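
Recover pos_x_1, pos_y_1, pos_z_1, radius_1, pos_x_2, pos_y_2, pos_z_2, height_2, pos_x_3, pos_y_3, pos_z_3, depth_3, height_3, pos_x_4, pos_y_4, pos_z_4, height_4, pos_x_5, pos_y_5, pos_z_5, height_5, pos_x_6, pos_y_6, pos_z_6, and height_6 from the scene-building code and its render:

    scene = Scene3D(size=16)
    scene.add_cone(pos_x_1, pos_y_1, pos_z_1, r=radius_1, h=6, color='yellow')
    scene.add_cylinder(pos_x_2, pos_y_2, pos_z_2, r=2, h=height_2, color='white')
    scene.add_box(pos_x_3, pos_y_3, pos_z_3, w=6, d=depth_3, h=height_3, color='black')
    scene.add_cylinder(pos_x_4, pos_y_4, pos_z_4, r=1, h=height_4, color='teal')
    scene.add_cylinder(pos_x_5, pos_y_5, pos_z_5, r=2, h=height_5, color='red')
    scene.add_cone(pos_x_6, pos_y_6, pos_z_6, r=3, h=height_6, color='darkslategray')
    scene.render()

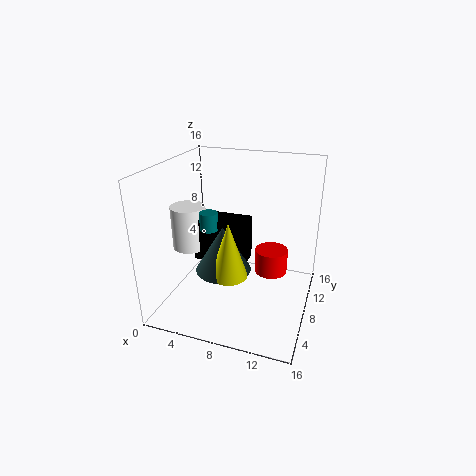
pos_x_1 = 8, pos_y_1 = 5, pos_z_1 = 5, radius_1 = 2, pos_x_2 = 2, pos_y_2 = 8, pos_z_2 = 6, height_2 = 5, pos_x_3 = 3, pos_y_3 = 7, pos_z_3 = 5, depth_3 = 3, height_3 = 5, pos_x_4 = 5, pos_y_4 = 7, pos_z_4 = 9, height_4 = 2, pos_x_5 = 11, pos_y_5 = 12, pos_z_5 = 2, height_5 = 3, pos_x_6 = 7, pos_y_6 = 6, pos_z_6 = 5, height_6 = 5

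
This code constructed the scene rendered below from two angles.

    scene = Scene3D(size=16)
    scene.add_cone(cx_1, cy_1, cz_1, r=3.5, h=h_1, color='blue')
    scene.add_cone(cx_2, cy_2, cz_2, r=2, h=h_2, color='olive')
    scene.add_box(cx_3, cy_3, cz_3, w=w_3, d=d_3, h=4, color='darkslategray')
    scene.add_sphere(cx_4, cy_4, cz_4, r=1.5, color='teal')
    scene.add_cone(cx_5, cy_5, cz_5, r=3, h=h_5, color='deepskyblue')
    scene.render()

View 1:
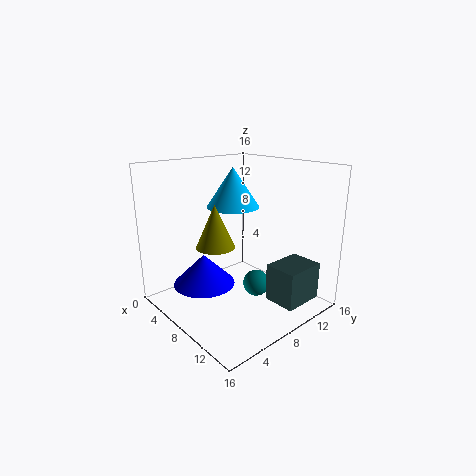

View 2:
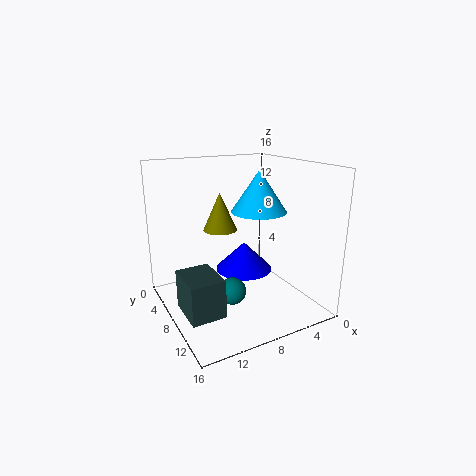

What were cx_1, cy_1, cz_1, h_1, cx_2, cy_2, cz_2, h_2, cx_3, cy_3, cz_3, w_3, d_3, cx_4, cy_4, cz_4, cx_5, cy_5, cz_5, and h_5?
cx_1 = 5.5
cy_1 = 5
cz_1 = 2.5
h_1 = 3.5
cx_2 = 8.5
cy_2 = 4.5
cz_2 = 8
h_2 = 4.5
cx_3 = 12
cy_3 = 8.5
cz_3 = 2
w_3 = 3.5
d_3 = 4.5
cx_4 = 9.5
cy_4 = 9.5
cz_4 = 2.5
cx_5 = 6
cy_5 = 9
cz_5 = 11
h_5 = 4.5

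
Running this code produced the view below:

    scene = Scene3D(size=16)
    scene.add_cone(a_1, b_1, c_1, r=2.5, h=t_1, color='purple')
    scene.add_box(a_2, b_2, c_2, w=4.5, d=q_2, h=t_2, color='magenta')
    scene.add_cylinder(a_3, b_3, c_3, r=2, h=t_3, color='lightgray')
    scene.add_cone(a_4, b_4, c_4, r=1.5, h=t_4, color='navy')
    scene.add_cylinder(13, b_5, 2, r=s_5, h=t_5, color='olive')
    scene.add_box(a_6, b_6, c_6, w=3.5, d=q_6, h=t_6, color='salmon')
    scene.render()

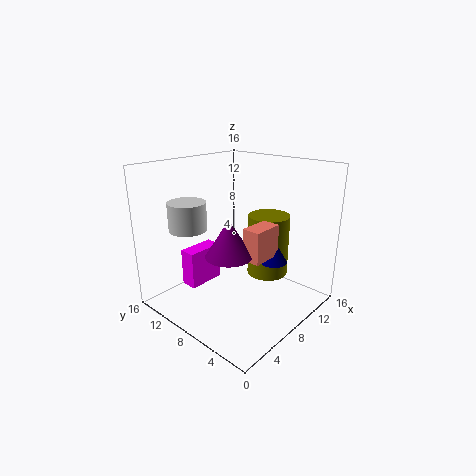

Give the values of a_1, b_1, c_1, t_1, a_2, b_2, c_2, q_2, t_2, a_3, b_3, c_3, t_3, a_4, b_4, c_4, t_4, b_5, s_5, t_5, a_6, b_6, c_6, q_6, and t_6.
a_1 = 5.5
b_1 = 7
c_1 = 7
t_1 = 4
a_2 = 5
b_2 = 12.5
c_2 = 1
q_2 = 2
t_2 = 4.5
a_3 = 3.5
b_3 = 11
c_3 = 9.5
t_3 = 3
a_4 = 10
b_4 = 4.5
c_4 = 5.5
t_4 = 2.5
b_5 = 7.5
s_5 = 2.5
t_5 = 7.5
a_6 = 6.5
b_6 = 4
c_6 = 6.5
q_6 = 2
t_6 = 3.5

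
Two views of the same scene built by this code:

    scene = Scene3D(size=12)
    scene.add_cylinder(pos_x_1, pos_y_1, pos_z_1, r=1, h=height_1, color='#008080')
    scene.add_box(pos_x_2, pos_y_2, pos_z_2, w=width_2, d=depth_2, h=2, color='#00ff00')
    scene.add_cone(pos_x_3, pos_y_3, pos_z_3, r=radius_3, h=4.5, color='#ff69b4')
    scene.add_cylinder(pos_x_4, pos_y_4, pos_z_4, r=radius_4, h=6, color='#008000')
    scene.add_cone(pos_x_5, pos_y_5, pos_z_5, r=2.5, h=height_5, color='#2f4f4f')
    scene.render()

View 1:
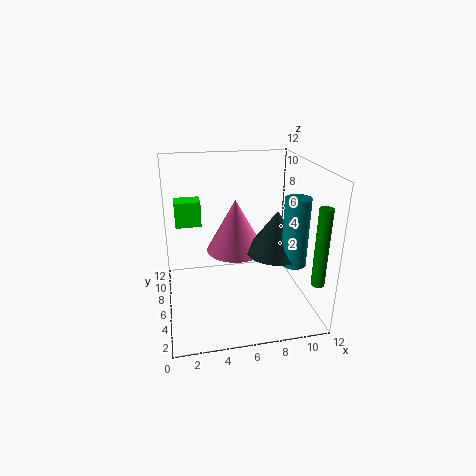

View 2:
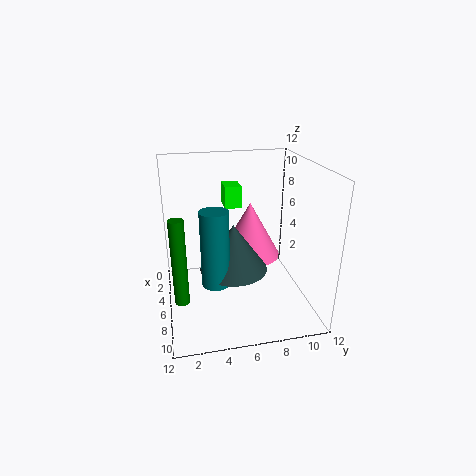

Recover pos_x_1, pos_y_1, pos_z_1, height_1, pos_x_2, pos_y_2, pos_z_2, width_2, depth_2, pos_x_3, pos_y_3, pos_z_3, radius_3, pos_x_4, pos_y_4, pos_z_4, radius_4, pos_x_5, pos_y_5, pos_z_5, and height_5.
pos_x_1 = 10
pos_y_1 = 3.5
pos_z_1 = 4.5
height_1 = 5.5
pos_x_2 = 1
pos_y_2 = 5.5
pos_z_2 = 7.5
width_2 = 2
depth_2 = 1.5
pos_x_3 = 6
pos_y_3 = 7
pos_z_3 = 4.5
radius_3 = 2.5
pos_x_4 = 11
pos_y_4 = 1
pos_z_4 = 4
radius_4 = 0.5
pos_x_5 = 9
pos_y_5 = 5
pos_z_5 = 5
height_5 = 3.5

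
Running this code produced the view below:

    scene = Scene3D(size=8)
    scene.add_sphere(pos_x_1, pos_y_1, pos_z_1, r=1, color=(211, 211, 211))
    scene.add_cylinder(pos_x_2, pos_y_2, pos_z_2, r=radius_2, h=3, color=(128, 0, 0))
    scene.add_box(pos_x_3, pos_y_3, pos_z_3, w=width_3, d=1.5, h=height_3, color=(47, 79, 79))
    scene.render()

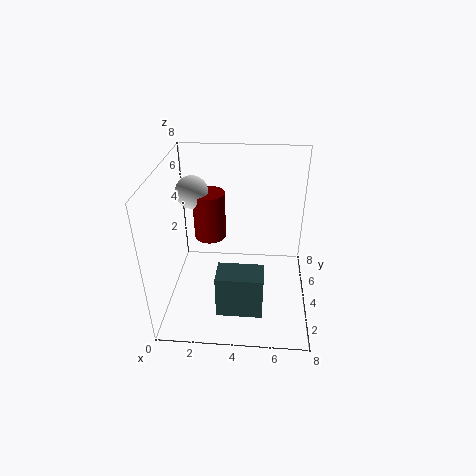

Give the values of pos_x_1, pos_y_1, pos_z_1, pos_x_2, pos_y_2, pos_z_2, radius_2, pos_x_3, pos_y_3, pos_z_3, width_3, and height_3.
pos_x_1 = 1, pos_y_1 = 6.5, pos_z_1 = 5.5, pos_x_2 = 2, pos_y_2 = 6.5, pos_z_2 = 2.5, radius_2 = 1, pos_x_3 = 3, pos_y_3 = 1.5, pos_z_3 = 0.5, width_3 = 2.5, height_3 = 2.5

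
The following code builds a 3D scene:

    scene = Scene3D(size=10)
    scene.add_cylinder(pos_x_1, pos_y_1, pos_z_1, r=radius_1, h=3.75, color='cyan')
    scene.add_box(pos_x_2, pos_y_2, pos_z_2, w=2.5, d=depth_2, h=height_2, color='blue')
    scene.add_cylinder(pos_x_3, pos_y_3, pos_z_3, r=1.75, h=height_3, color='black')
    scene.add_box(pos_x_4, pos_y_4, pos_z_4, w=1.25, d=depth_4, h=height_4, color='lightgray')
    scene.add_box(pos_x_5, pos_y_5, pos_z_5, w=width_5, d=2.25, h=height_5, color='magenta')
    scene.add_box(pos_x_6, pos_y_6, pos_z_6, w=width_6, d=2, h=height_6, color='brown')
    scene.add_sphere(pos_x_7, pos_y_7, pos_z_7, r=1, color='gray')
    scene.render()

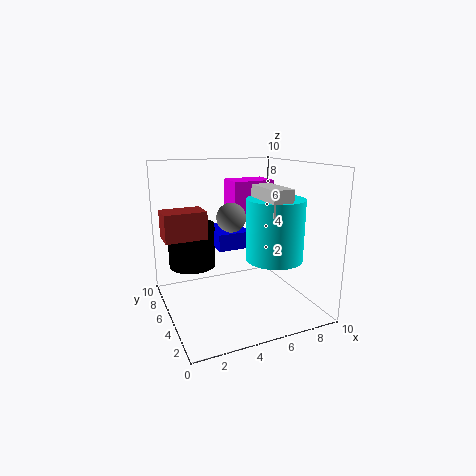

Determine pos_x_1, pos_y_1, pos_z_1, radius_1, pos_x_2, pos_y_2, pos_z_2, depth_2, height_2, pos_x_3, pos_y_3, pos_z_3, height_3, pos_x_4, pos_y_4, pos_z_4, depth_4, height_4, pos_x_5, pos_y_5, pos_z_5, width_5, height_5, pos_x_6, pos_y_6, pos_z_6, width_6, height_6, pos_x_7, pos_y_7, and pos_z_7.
pos_x_1 = 6
pos_y_1 = 1.75
pos_z_1 = 4.5
radius_1 = 1.75
pos_x_2 = 4
pos_y_2 = 6
pos_z_2 = 3.75
depth_2 = 3.25
height_2 = 1.25
pos_x_3 = 2.5
pos_y_3 = 8
pos_z_3 = 2.25
height_3 = 3.25
pos_x_4 = 5
pos_y_4 = 0.25
pos_z_4 = 7.5
depth_4 = 2.75
height_4 = 1.5
pos_x_5 = 5.75
pos_y_5 = 7.25
pos_z_5 = 6
width_5 = 3.25
height_5 = 2.5
pos_x_6 = 0.25
pos_y_6 = 6.25
pos_z_6 = 4.75
width_6 = 3
height_6 = 2
pos_x_7 = 4.5
pos_y_7 = 5
pos_z_7 = 6.5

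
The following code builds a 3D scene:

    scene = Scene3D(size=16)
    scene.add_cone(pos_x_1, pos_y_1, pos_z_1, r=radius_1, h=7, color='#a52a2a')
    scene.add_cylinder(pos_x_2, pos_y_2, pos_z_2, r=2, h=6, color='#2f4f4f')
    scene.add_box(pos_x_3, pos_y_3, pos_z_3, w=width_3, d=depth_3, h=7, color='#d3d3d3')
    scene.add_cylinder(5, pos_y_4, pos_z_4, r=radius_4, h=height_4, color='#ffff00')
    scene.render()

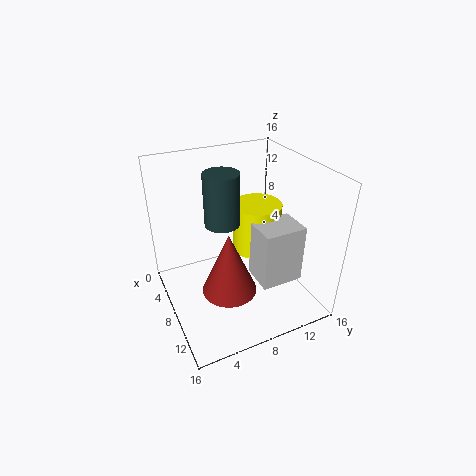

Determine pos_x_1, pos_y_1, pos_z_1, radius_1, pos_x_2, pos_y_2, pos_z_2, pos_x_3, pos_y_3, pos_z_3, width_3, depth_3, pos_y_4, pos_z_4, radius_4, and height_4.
pos_x_1 = 10; pos_y_1 = 6; pos_z_1 = 3; radius_1 = 3; pos_x_2 = 6; pos_y_2 = 7; pos_z_2 = 9; pos_x_3 = 7; pos_y_3 = 10; pos_z_3 = 2; width_3 = 4; depth_3 = 5; pos_y_4 = 12; pos_z_4 = 4; radius_4 = 3; height_4 = 6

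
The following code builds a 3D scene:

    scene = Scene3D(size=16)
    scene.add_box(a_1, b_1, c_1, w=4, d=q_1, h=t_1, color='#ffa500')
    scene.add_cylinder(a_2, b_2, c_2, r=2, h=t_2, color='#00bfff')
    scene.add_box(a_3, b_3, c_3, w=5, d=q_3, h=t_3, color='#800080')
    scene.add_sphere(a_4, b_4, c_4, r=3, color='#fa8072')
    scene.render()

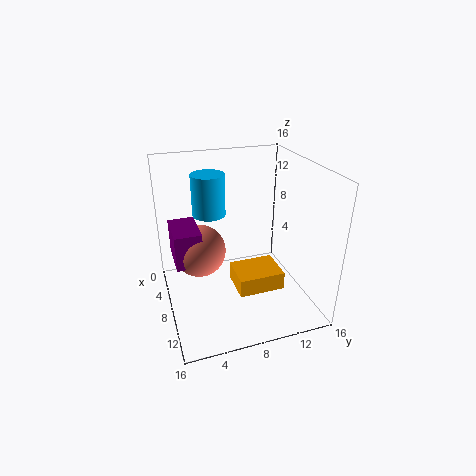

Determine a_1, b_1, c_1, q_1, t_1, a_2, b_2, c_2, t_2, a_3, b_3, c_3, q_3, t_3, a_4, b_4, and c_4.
a_1 = 8
b_1 = 7
c_1 = 3
q_1 = 5
t_1 = 2
a_2 = 3
b_2 = 6
c_2 = 9
t_2 = 5
a_3 = 3
b_3 = 1
c_3 = 5
q_3 = 3
t_3 = 4
a_4 = 6
b_4 = 4
c_4 = 6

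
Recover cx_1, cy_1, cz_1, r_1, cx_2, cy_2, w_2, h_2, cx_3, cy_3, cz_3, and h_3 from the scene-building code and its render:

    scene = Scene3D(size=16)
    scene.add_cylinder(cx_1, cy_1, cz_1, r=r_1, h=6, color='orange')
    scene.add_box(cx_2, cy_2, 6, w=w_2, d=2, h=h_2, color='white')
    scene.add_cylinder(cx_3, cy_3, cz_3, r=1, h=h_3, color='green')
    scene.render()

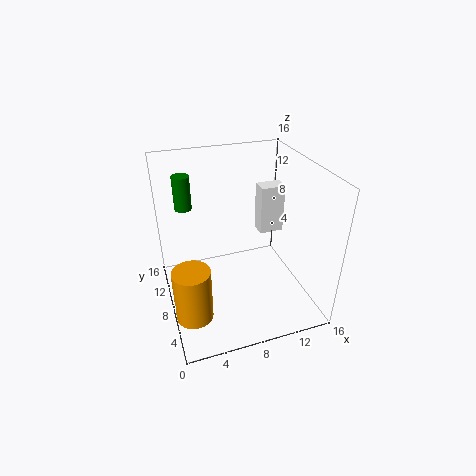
cx_1 = 2, cy_1 = 5, cz_1 = 1, r_1 = 2, cx_2 = 12, cy_2 = 11, w_2 = 3, h_2 = 6, cx_3 = 3, cy_3 = 13, cz_3 = 10, h_3 = 4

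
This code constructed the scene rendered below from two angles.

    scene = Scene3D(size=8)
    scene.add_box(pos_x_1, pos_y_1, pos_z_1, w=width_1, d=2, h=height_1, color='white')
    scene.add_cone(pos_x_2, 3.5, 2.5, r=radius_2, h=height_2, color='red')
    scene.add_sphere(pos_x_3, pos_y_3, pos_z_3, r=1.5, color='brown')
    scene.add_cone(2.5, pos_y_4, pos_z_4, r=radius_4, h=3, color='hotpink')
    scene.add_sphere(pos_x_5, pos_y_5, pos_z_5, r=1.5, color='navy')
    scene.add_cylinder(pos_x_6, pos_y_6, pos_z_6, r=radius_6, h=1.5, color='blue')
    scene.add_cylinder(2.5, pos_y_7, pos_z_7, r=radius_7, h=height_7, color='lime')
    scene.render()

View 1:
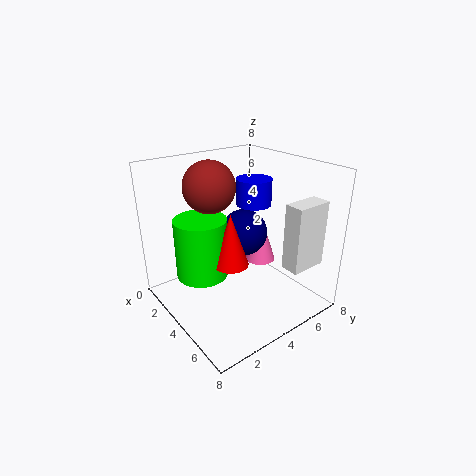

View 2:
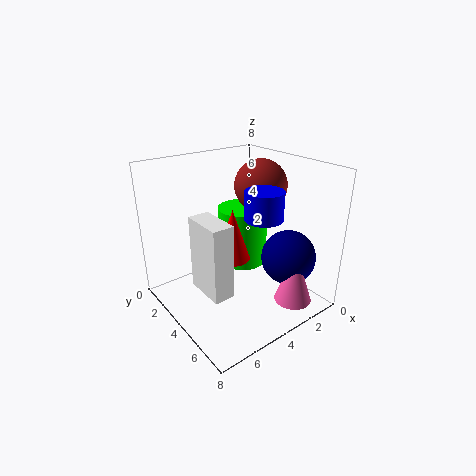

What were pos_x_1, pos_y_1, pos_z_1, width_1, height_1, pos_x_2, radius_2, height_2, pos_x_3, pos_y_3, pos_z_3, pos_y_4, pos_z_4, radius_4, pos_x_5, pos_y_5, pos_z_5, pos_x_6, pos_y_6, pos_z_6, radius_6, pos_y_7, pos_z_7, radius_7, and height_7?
pos_x_1 = 6.5; pos_y_1 = 5; pos_z_1 = 3; width_1 = 1; height_1 = 3.5; pos_x_2 = 4; radius_2 = 1; height_2 = 3; pos_x_3 = 2; pos_y_3 = 3.5; pos_z_3 = 6.5; pos_y_4 = 7; pos_z_4 = 1; radius_4 = 1; pos_x_5 = 2; pos_y_5 = 6; pos_z_5 = 3; pos_x_6 = 3.5; pos_y_6 = 5.5; pos_z_6 = 5.5; radius_6 = 1; pos_y_7 = 2.5; pos_z_7 = 1.5; radius_7 = 1.5; height_7 = 3.5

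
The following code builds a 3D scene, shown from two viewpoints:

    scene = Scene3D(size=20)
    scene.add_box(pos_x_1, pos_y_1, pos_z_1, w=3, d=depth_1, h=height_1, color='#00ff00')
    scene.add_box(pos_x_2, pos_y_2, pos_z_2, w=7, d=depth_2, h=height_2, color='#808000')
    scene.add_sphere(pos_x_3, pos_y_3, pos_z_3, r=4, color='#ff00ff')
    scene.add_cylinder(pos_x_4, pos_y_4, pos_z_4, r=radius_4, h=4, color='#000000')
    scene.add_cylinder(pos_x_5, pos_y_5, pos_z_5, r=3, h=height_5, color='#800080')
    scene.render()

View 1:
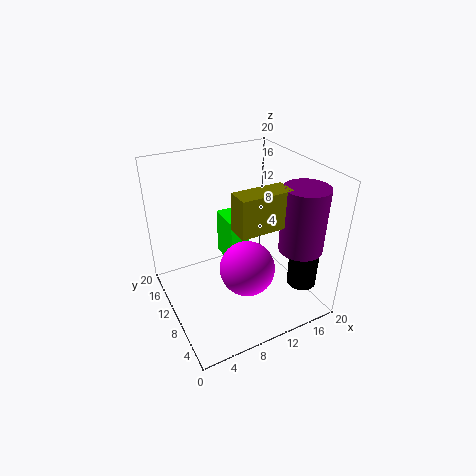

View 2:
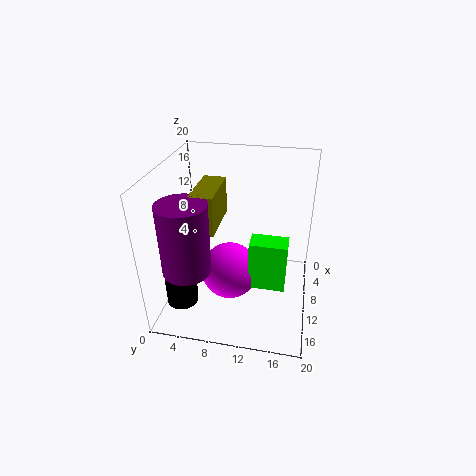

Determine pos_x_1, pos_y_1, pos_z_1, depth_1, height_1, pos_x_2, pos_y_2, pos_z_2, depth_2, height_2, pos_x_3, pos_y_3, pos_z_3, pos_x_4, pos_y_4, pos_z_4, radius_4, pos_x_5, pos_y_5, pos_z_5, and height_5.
pos_x_1 = 10; pos_y_1 = 12; pos_z_1 = 4; depth_1 = 5; height_1 = 7; pos_x_2 = 8; pos_y_2 = 5; pos_z_2 = 13; depth_2 = 3; height_2 = 5; pos_x_3 = 11; pos_y_3 = 9; pos_z_3 = 5; pos_x_4 = 17; pos_y_4 = 4; pos_z_4 = 4; radius_4 = 2; pos_x_5 = 17; pos_y_5 = 5; pos_z_5 = 9; height_5 = 9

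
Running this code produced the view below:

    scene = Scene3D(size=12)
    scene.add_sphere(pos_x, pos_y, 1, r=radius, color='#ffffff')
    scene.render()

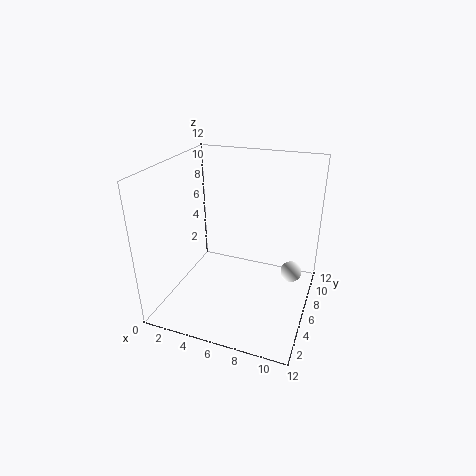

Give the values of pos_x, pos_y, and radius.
pos_x = 10, pos_y = 10, radius = 1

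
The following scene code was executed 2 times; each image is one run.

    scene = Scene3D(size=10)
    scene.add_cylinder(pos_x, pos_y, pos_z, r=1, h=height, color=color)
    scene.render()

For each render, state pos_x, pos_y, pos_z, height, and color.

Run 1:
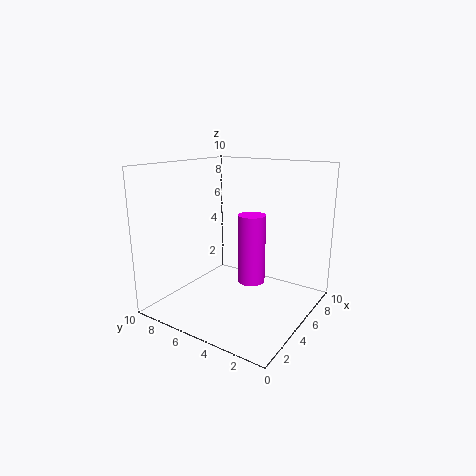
pos_x = 6
pos_y = 4.5
pos_z = 1.5
height = 5
color = 'magenta'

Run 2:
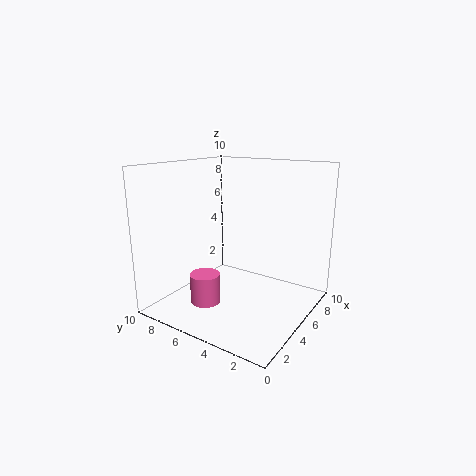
pos_x = 2.5
pos_y = 6
pos_z = 1
height = 2
color = 'hotpink'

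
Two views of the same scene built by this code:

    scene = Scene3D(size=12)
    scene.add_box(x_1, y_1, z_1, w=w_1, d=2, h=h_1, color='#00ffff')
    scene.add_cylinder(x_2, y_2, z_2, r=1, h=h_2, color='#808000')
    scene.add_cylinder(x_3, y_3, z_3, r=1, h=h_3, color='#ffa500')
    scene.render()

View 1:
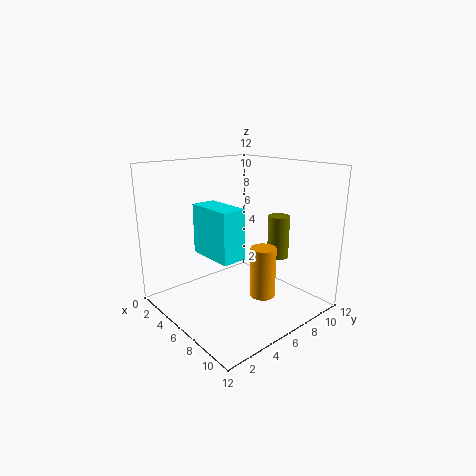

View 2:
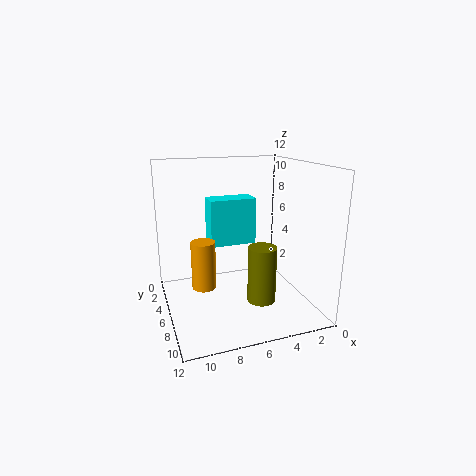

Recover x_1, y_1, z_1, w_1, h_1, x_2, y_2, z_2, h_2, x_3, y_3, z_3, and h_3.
x_1 = 4, y_1 = 3, z_1 = 5, w_1 = 4, h_1 = 4, x_2 = 6, y_2 = 11, z_2 = 3, h_2 = 4, x_3 = 9, y_3 = 6, z_3 = 2, h_3 = 4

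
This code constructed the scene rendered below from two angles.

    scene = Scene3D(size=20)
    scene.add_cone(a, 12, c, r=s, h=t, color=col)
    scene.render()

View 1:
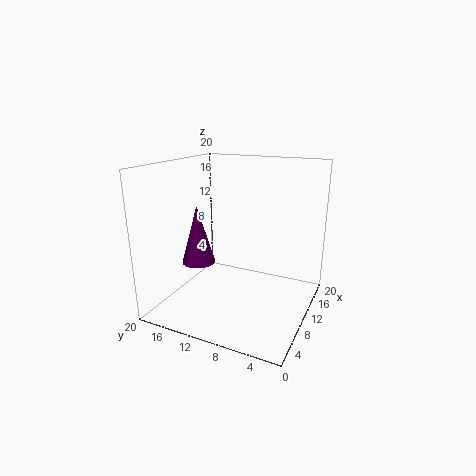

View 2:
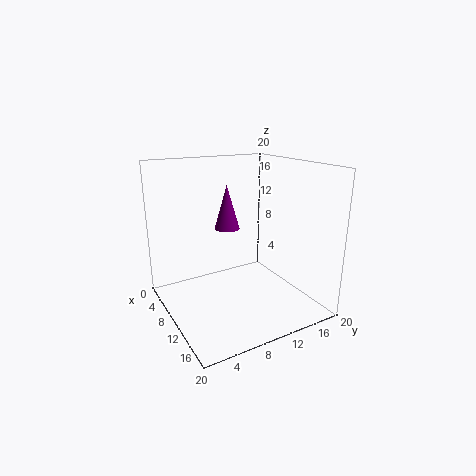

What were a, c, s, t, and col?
a = 3, c = 9, s = 2, t = 7, col = 'purple'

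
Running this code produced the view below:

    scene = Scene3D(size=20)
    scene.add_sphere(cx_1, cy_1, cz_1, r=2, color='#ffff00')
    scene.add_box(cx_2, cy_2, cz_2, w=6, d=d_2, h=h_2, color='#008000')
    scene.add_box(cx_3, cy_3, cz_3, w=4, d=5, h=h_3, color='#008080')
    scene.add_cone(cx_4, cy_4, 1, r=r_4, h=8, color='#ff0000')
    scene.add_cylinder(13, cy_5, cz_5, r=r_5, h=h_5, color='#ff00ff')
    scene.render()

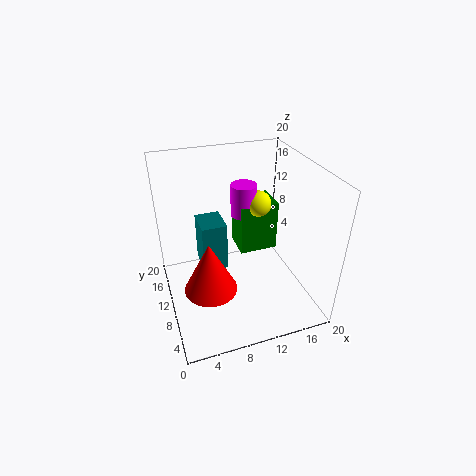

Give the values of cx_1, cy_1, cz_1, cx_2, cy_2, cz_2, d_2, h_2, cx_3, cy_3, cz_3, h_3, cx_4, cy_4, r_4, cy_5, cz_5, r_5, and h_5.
cx_1 = 15; cy_1 = 15; cz_1 = 12; cx_2 = 12; cy_2 = 14; cz_2 = 4; d_2 = 5; h_2 = 8; cx_3 = 6; cy_3 = 15; cz_3 = 1; h_3 = 8; cx_4 = 6; cy_4 = 11; r_4 = 4; cy_5 = 16; cz_5 = 10; r_5 = 2; h_5 = 5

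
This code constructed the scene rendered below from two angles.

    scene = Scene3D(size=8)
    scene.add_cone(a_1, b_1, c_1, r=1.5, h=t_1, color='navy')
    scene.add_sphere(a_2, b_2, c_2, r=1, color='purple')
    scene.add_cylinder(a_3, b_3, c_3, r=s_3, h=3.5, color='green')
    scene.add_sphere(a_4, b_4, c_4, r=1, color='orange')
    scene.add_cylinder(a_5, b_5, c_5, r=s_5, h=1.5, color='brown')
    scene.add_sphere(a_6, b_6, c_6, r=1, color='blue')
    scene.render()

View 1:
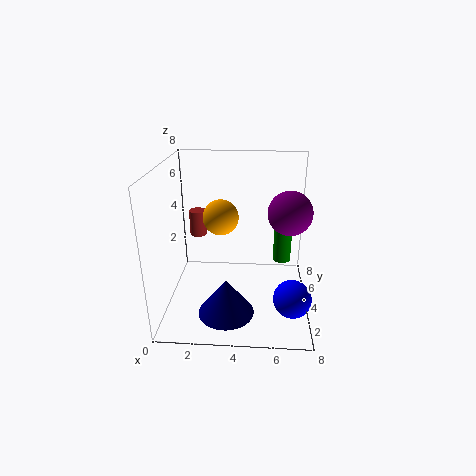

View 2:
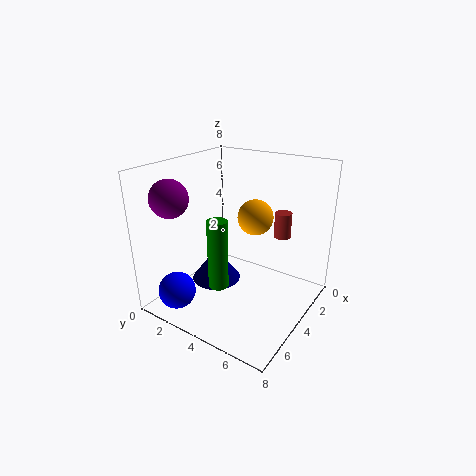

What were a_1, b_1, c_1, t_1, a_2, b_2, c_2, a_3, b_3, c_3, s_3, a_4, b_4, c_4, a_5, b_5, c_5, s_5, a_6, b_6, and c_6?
a_1 = 3.5
b_1 = 2
c_1 = 0.5
t_1 = 2
a_2 = 6.5
b_2 = 1.5
c_2 = 6.5
a_3 = 6.5
b_3 = 4.5
c_3 = 2.5
s_3 = 0.5
a_4 = 3
b_4 = 4.5
c_4 = 5
a_5 = 1.5
b_5 = 5.5
c_5 = 3.5
s_5 = 0.5
a_6 = 7
b_6 = 2
c_6 = 1.5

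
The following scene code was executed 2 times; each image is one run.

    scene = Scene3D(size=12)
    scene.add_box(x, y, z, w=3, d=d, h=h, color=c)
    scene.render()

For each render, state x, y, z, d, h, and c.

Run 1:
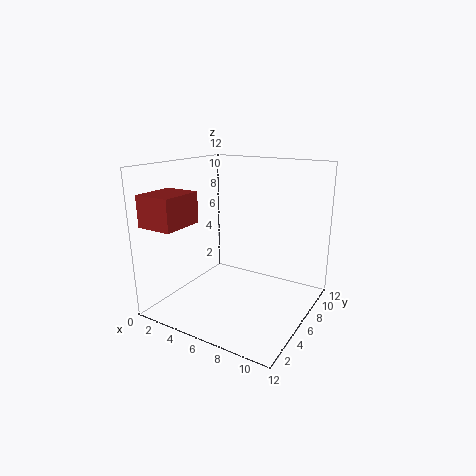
x = 0.5; y = 0.5; z = 7.5; d = 3.5; h = 2.5; c = 'brown'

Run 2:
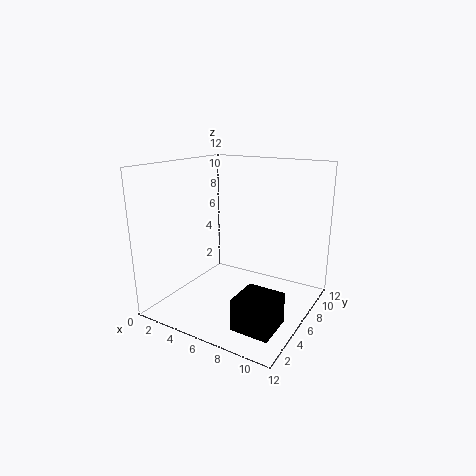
x = 8; y = 1.5; z = 0.5; d = 3; h = 2.5; c = 'black'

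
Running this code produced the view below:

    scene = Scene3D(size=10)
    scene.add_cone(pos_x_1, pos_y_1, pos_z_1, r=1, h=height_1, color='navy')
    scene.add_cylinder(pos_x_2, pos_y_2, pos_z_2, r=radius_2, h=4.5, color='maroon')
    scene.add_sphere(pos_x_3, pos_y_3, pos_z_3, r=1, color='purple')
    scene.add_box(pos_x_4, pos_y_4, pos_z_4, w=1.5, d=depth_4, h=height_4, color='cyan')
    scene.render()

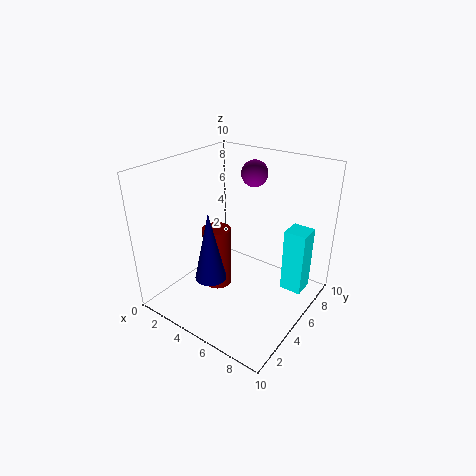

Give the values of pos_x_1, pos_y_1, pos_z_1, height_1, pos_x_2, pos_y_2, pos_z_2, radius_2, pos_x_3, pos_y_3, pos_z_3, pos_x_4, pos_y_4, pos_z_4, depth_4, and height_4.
pos_x_1 = 5; pos_y_1 = 2; pos_z_1 = 3.5; height_1 = 4.5; pos_x_2 = 3.5; pos_y_2 = 4.5; pos_z_2 = 1; radius_2 = 1; pos_x_3 = 4; pos_y_3 = 8.5; pos_z_3 = 8.5; pos_x_4 = 8; pos_y_4 = 6; pos_z_4 = 1.5; depth_4 = 1.5; height_4 = 4.5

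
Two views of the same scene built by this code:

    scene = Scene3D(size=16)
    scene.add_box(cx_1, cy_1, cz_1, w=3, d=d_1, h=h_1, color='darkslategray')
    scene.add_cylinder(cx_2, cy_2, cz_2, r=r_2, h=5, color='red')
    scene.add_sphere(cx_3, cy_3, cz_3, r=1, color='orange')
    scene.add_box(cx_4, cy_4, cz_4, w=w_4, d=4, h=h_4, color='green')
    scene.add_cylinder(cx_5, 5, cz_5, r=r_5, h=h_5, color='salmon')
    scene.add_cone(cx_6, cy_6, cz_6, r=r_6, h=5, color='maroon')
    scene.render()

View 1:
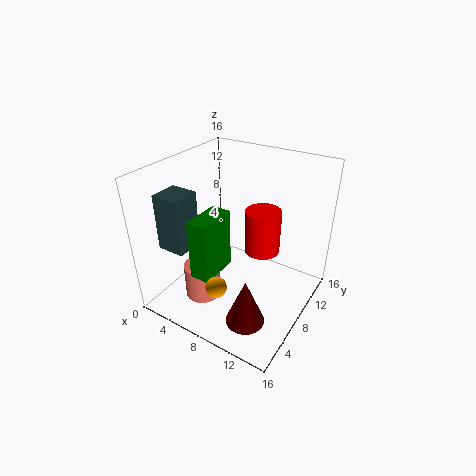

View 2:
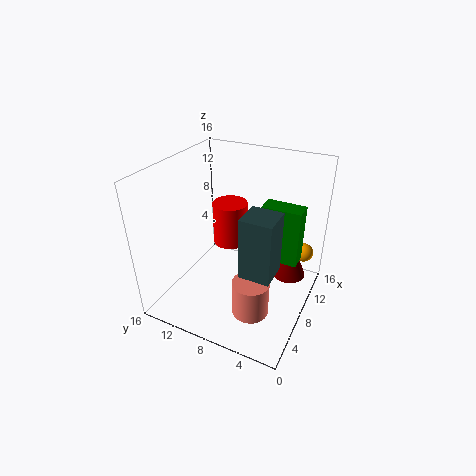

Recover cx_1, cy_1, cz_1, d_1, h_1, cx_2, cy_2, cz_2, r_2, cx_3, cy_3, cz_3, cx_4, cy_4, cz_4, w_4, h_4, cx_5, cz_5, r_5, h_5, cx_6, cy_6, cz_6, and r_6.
cx_1 = 2, cy_1 = 2, cz_1 = 8, d_1 = 3, h_1 = 6, cx_2 = 10, cy_2 = 10, cz_2 = 6, r_2 = 2, cx_3 = 10, cy_3 = 1, cz_3 = 7, cx_4 = 7, cy_4 = 1, cz_4 = 7, w_4 = 2, h_4 = 6, cx_5 = 5, cz_5 = 1, r_5 = 2, h_5 = 4, cx_6 = 12, cy_6 = 3, cz_6 = 2, r_6 = 2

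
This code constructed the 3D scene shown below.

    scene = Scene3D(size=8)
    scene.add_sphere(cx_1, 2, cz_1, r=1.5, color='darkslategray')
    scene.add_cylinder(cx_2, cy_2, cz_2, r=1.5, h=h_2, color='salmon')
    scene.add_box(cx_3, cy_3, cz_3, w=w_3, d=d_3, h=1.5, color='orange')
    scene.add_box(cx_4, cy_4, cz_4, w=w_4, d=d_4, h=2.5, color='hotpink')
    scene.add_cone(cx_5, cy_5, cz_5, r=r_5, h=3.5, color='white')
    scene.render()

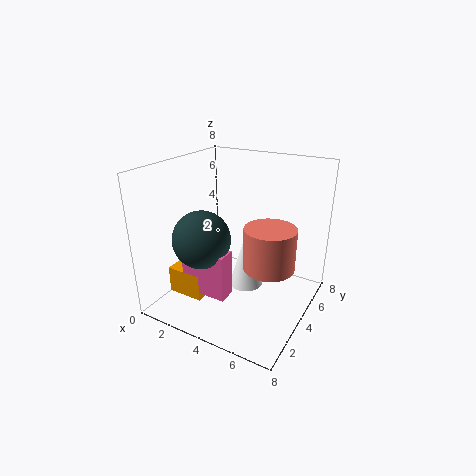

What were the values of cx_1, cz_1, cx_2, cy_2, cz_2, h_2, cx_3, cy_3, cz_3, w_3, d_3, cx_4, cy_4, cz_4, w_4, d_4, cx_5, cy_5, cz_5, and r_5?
cx_1 = 3; cz_1 = 4.5; cx_2 = 5.5; cy_2 = 5; cz_2 = 2; h_2 = 2.5; cx_3 = 1; cy_3 = 1.5; cz_3 = 1; w_3 = 2; d_3 = 1; cx_4 = 2; cy_4 = 1.5; cz_4 = 1.5; w_4 = 2.5; d_4 = 1; cx_5 = 4; cy_5 = 5; cz_5 = 0.5; r_5 = 1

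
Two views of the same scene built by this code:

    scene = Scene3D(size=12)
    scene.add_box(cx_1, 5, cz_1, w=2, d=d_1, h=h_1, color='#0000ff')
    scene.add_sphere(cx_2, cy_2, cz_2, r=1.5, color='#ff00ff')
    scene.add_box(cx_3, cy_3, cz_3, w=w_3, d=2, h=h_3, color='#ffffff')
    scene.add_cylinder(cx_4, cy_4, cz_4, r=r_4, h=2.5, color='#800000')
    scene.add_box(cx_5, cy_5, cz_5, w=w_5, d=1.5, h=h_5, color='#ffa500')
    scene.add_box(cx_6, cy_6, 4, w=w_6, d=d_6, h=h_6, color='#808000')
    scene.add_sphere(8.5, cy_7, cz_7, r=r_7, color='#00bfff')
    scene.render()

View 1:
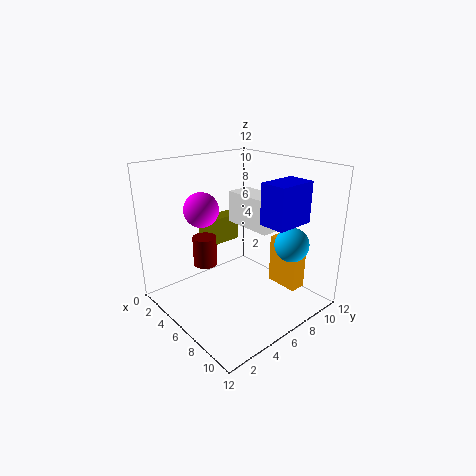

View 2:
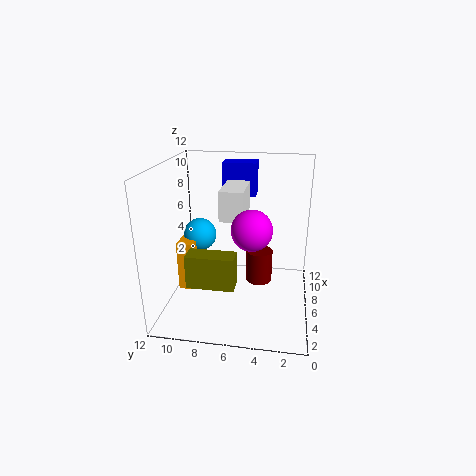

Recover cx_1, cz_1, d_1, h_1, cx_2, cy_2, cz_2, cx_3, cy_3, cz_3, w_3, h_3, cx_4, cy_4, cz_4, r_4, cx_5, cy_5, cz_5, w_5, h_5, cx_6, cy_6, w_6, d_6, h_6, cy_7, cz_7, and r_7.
cx_1 = 9.5, cz_1 = 8.5, d_1 = 3, h_1 = 3, cx_2 = 3, cy_2 = 4.5, cz_2 = 8, cx_3 = 5.5, cy_3 = 5.5, cz_3 = 7.5, w_3 = 4, h_3 = 2.5, cx_4 = 4, cy_4 = 4, cz_4 = 3.5, r_4 = 1, cx_5 = 6, cy_5 = 10, cz_5 = 0.5, w_5 = 3, h_5 = 4.5, cx_6 = 1, cy_6 = 5.5, w_6 = 1.5, d_6 = 3.5, h_6 = 2.5, cy_7 = 10, cz_7 = 5, r_7 = 1.5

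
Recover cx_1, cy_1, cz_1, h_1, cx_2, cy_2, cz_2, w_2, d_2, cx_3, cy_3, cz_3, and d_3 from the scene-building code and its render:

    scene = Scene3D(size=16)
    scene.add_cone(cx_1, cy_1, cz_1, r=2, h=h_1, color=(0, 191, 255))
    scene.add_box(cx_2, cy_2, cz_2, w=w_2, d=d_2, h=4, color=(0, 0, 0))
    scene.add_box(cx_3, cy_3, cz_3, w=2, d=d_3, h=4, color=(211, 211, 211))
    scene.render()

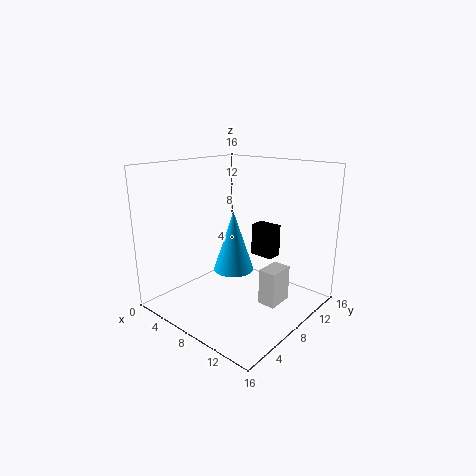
cx_1 = 10; cy_1 = 5; cz_1 = 6; h_1 = 6; cx_2 = 6; cy_2 = 13; cz_2 = 4; w_2 = 3; d_2 = 2; cx_3 = 11; cy_3 = 8; cz_3 = 1; d_3 = 3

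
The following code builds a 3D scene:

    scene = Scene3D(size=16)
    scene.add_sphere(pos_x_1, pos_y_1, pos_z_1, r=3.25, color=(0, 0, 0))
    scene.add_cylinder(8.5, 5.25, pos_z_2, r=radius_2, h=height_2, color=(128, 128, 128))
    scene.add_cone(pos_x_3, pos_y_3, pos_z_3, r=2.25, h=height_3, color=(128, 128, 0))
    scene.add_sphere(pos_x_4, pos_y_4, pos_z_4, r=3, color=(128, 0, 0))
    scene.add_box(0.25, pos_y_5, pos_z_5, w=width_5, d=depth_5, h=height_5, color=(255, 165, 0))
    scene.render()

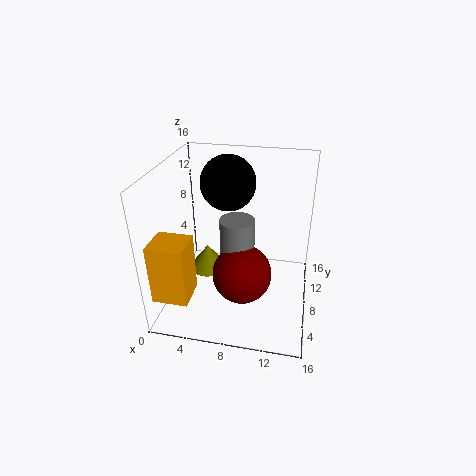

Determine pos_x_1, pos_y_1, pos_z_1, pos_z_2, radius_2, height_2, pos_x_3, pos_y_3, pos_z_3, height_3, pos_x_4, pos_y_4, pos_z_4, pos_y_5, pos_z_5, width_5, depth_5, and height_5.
pos_x_1 = 6
pos_y_1 = 12
pos_z_1 = 12.75
pos_z_2 = 5
radius_2 = 1.75
height_2 = 6.75
pos_x_3 = 4
pos_y_3 = 9.25
pos_z_3 = 2.75
height_3 = 3
pos_x_4 = 9.25
pos_y_4 = 4
pos_z_4 = 6.25
pos_y_5 = 1.25
pos_z_5 = 3.25
width_5 = 3.75
depth_5 = 3.5
height_5 = 6.5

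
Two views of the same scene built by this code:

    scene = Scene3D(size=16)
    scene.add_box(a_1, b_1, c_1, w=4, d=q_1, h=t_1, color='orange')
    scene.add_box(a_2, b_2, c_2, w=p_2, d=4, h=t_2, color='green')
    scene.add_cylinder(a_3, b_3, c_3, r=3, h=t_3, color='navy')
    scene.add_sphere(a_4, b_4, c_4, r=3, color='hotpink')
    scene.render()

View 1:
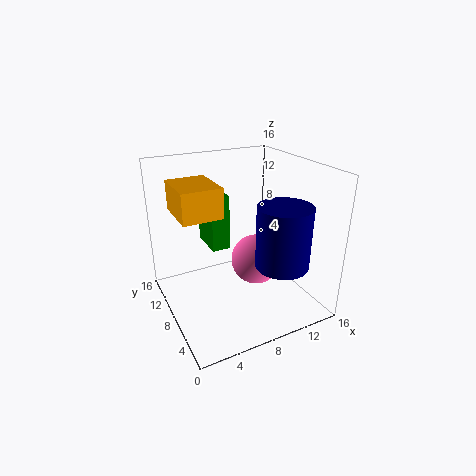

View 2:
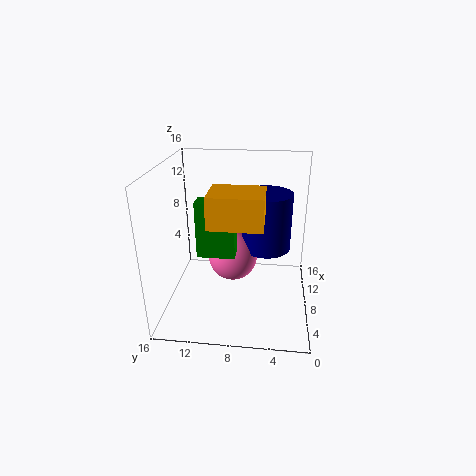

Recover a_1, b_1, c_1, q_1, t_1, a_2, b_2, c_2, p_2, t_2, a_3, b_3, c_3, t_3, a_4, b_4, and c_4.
a_1 = 1, b_1 = 5, c_1 = 12, q_1 = 5, t_1 = 3, a_2 = 5, b_2 = 8, c_2 = 7, p_2 = 2, t_2 = 6, a_3 = 12, b_3 = 5, c_3 = 5, t_3 = 7, a_4 = 11, b_4 = 9, c_4 = 4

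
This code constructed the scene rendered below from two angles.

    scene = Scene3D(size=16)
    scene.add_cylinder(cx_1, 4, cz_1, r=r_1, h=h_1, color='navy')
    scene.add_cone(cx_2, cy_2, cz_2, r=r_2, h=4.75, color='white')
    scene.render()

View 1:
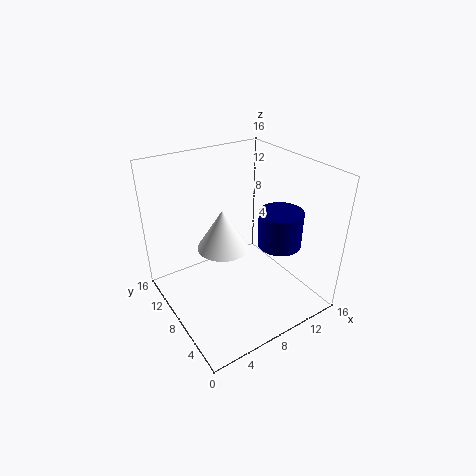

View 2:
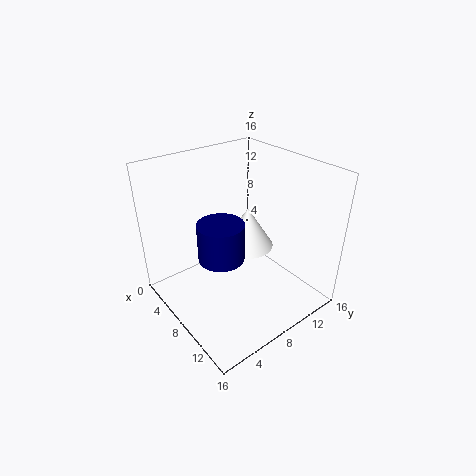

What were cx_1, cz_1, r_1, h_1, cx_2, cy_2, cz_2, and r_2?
cx_1 = 10.5; cz_1 = 8.5; r_1 = 2.25; h_1 = 3.75; cx_2 = 7.25; cy_2 = 10; cz_2 = 6; r_2 = 3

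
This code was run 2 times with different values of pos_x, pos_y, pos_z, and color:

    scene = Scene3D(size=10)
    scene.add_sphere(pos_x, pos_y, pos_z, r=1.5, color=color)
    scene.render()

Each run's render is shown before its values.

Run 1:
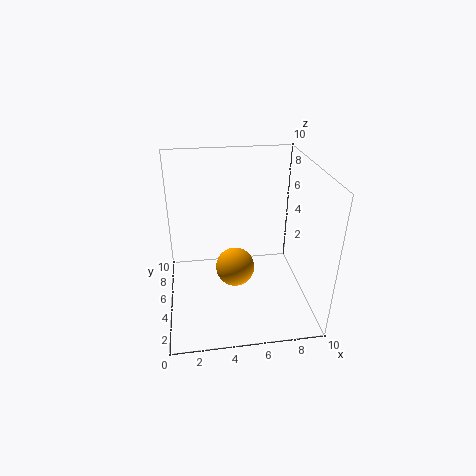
pos_x = 5, pos_y = 6.5, pos_z = 1.5, color = 'orange'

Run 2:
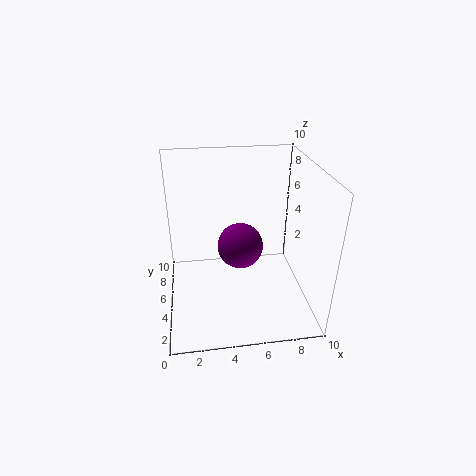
pos_x = 5, pos_y = 4, pos_z = 5, color = 'purple'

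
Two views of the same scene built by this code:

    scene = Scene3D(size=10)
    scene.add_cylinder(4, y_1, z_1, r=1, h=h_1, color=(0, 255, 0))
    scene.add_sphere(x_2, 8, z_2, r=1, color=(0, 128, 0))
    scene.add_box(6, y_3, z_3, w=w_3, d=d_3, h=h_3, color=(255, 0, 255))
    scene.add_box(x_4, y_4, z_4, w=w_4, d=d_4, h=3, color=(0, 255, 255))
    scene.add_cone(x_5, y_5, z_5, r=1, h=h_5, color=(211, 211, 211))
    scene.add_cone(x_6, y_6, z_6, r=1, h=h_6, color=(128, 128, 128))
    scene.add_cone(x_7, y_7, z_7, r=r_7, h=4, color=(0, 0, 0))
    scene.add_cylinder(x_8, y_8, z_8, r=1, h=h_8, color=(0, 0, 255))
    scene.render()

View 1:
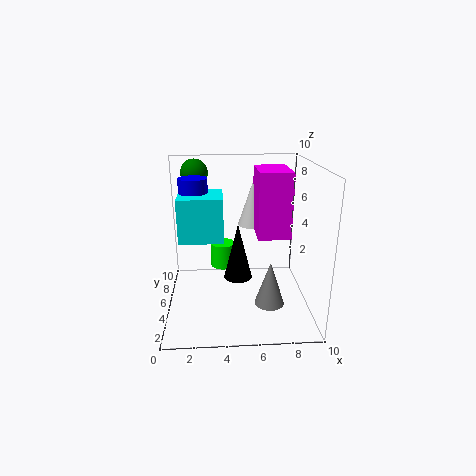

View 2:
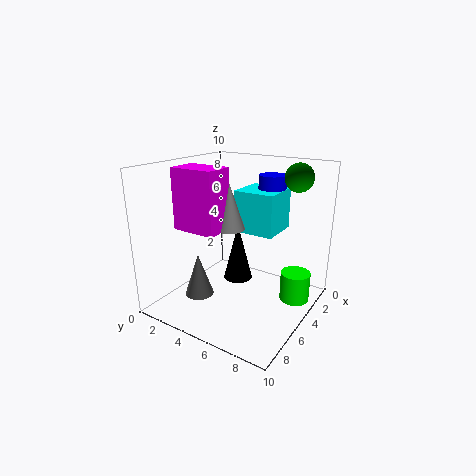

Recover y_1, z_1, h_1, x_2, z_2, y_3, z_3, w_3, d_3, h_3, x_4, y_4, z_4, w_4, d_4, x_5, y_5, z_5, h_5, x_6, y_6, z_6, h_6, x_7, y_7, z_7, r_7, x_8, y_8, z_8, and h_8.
y_1 = 9
z_1 = 1
h_1 = 2
x_2 = 2
z_2 = 9
y_3 = 2
z_3 = 6
w_3 = 2
d_3 = 3
h_3 = 4
x_4 = 1
y_4 = 4
z_4 = 5
w_4 = 3
d_4 = 3
x_5 = 6
y_5 = 5
z_5 = 6
h_5 = 3
x_6 = 7
y_6 = 3
z_6 = 1
h_6 = 3
x_7 = 5
y_7 = 5
z_7 = 2
r_7 = 1
x_8 = 2
y_8 = 6
z_8 = 6
h_8 = 3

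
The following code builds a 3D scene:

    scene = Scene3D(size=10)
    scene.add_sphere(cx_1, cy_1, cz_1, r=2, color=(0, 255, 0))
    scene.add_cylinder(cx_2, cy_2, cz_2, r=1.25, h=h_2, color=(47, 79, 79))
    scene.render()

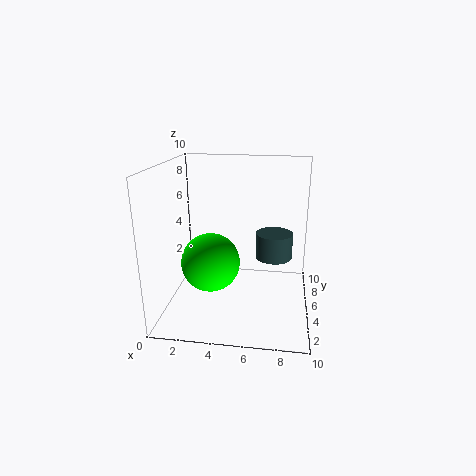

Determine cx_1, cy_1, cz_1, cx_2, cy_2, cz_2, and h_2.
cx_1 = 3.25, cy_1 = 4, cz_1 = 3.5, cx_2 = 7.5, cy_2 = 5, cz_2 = 3.75, h_2 = 1.75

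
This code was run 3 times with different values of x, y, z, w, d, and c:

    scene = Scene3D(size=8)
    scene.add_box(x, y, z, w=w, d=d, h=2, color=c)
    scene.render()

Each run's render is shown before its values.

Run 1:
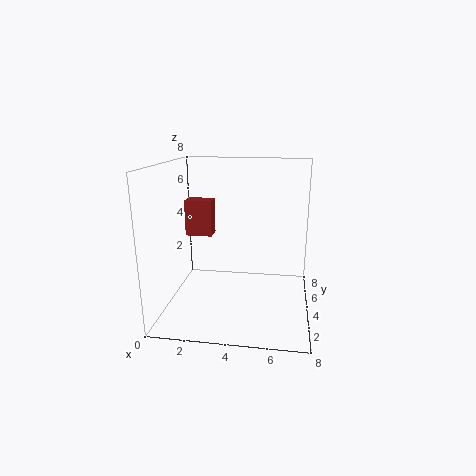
x = 1
y = 4
z = 4
w = 1.5
d = 1
c = 'brown'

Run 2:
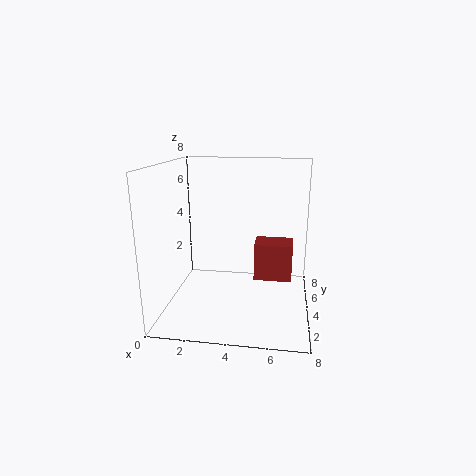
x = 5
y = 3
z = 2
w = 2
d = 1.5
c = 'brown'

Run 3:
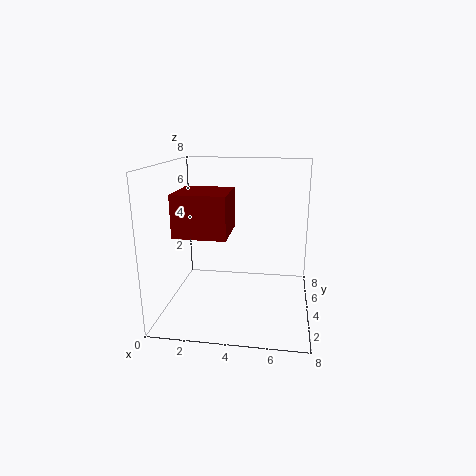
x = 1.5
y = 0.5
z = 5
w = 2.5
d = 2.5
c = 'maroon'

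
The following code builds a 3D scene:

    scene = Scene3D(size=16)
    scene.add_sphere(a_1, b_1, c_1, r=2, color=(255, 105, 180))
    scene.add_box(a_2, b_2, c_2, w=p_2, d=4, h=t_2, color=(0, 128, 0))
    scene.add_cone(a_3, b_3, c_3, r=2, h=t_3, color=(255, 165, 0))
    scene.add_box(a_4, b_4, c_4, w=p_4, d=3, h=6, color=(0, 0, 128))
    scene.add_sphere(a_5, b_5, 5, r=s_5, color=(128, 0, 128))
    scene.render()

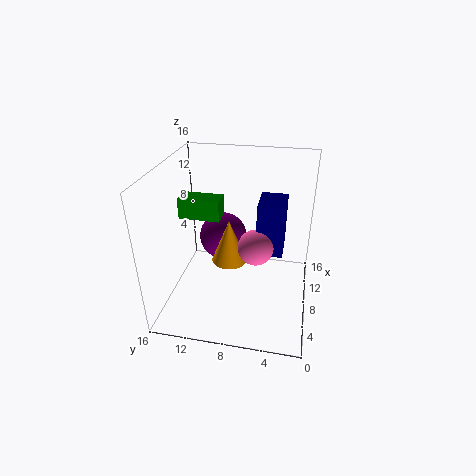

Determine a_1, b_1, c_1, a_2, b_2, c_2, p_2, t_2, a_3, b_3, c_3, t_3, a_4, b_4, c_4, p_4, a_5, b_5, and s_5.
a_1 = 8; b_1 = 6; c_1 = 7; a_2 = 4; b_2 = 9; c_2 = 12; p_2 = 2; t_2 = 2; a_3 = 8; b_3 = 9; c_3 = 5; t_3 = 5; a_4 = 8; b_4 = 3; c_4 = 6; p_4 = 4; a_5 = 13; b_5 = 11; s_5 = 3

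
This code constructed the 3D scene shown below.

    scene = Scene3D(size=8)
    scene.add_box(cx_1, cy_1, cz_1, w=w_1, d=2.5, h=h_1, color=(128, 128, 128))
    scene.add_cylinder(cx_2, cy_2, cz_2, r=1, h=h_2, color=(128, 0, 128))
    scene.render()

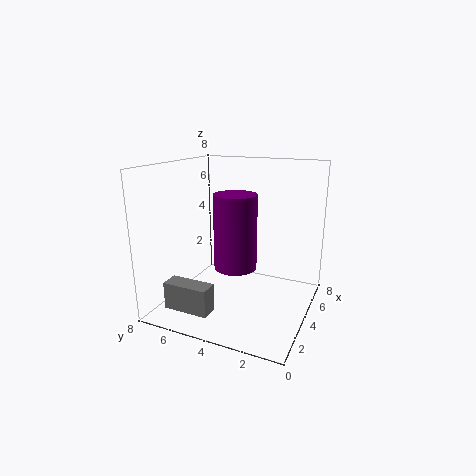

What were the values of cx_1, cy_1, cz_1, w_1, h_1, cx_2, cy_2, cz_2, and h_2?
cx_1 = 1, cy_1 = 4.5, cz_1 = 0.5, w_1 = 1, h_1 = 1.5, cx_2 = 1.5, cy_2 = 3, cz_2 = 3.5, h_2 = 3.5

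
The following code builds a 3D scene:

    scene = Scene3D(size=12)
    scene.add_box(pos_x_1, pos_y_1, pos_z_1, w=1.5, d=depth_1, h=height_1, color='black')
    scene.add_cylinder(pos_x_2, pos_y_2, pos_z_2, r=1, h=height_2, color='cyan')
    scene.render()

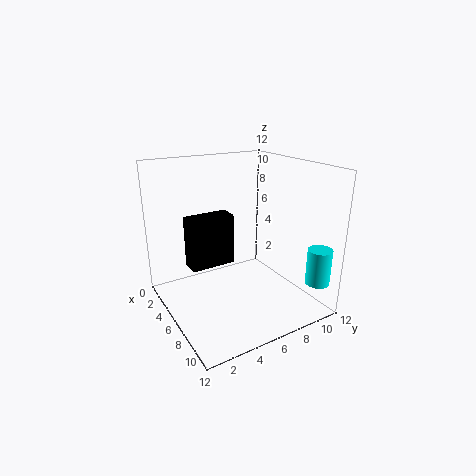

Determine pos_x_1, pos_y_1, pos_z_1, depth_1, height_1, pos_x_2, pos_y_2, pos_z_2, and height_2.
pos_x_1 = 5.5, pos_y_1 = 1.5, pos_z_1 = 4.5, depth_1 = 3.5, height_1 = 4, pos_x_2 = 10.5, pos_y_2 = 11, pos_z_2 = 2.5, height_2 = 3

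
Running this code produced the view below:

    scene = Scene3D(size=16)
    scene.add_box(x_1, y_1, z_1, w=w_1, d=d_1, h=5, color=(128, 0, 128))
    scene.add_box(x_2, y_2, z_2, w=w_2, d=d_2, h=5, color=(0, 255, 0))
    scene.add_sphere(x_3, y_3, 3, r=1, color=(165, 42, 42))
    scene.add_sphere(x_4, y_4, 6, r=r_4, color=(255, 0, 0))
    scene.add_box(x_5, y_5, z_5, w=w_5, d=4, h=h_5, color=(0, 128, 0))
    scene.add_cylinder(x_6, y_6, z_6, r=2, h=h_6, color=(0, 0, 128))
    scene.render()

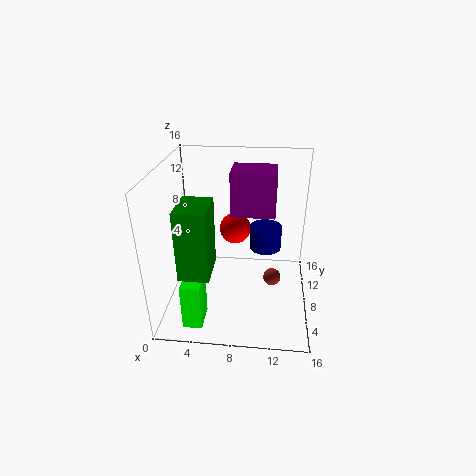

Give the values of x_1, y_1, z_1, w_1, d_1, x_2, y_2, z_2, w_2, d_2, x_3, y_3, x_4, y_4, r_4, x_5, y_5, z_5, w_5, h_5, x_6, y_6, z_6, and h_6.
x_1 = 7, y_1 = 9, z_1 = 10, w_1 = 5, d_1 = 4, x_2 = 3, y_2 = 1, z_2 = 1, w_2 = 2, d_2 = 3, x_3 = 12, y_3 = 8, x_4 = 7, y_4 = 14, r_4 = 2, x_5 = 3, y_5 = 1, z_5 = 7, w_5 = 3, h_5 = 7, x_6 = 11, y_6 = 13, z_6 = 4, h_6 = 3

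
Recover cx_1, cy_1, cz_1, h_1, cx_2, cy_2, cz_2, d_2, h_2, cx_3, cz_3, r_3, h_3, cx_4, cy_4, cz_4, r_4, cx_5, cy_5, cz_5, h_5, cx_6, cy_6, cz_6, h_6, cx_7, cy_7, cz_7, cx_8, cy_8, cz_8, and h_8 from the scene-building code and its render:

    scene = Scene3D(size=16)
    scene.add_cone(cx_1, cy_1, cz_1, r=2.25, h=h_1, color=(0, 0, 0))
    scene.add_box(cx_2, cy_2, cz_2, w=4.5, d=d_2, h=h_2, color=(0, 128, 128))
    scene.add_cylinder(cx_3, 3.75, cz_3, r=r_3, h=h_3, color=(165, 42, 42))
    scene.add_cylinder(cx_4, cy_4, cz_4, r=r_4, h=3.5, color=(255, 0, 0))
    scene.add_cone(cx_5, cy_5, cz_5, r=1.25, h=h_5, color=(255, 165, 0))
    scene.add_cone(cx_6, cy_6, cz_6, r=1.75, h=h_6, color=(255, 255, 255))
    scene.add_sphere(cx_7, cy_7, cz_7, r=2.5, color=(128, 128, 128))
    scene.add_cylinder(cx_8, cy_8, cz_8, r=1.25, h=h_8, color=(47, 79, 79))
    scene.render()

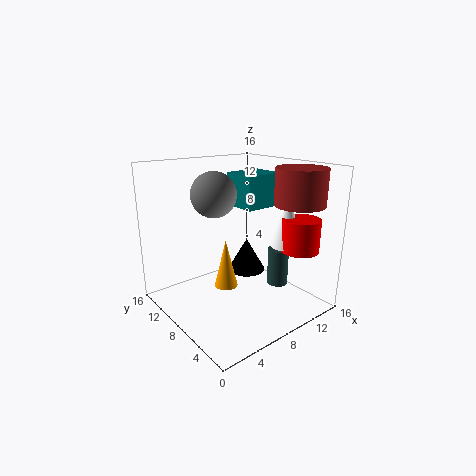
cx_1 = 10.75; cy_1 = 9.75; cz_1 = 2.75; h_1 = 4; cx_2 = 9; cy_2 = 7.25; cz_2 = 11; d_2 = 4; h_2 = 3.75; cx_3 = 13; cz_3 = 11.75; r_3 = 2.75; h_3 = 4; cx_4 = 12; cy_4 = 2.5; cz_4 = 7.25; r_4 = 2; cx_5 = 5.75; cy_5 = 7.25; cz_5 = 3.25; h_5 = 5.25; cx_6 = 11.5; cy_6 = 4; cz_6 = 7.5; h_6 = 5.75; cx_7 = 6.25; cy_7 = 10; cz_7 = 12.75; cx_8 = 13.25; cy_8 = 6.75; cz_8 = 1.25; h_8 = 4.5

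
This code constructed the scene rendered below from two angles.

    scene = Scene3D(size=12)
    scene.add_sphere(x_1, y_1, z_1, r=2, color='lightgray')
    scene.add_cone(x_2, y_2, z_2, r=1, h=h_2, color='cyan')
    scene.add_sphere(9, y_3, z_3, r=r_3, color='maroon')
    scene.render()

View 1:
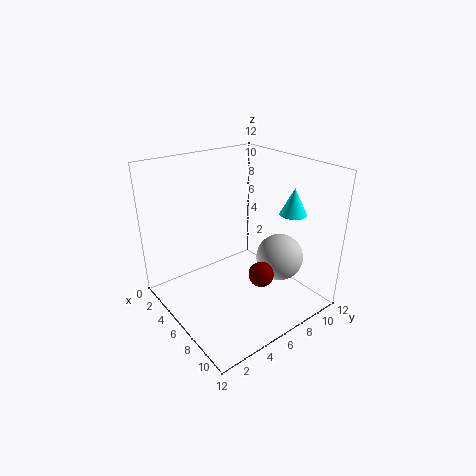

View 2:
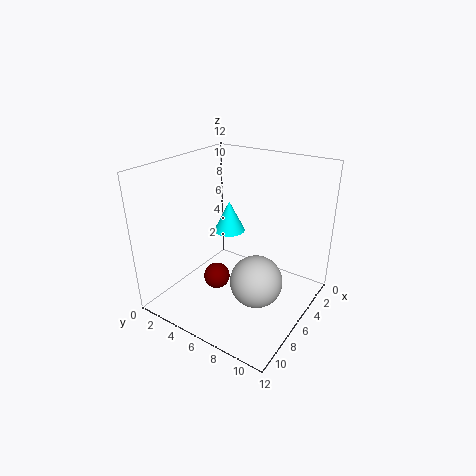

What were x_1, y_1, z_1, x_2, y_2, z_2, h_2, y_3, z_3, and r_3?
x_1 = 8
y_1 = 9
z_1 = 4
x_2 = 10
y_2 = 8
z_2 = 9
h_2 = 2
y_3 = 6
z_3 = 4
r_3 = 1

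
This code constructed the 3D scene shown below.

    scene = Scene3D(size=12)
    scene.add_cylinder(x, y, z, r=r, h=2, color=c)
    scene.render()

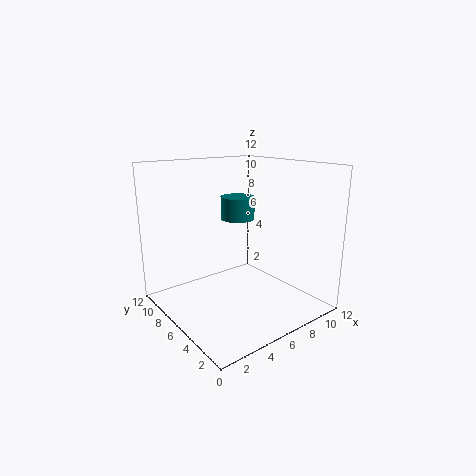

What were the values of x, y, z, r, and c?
x = 7.5
y = 8
z = 7
r = 1.5
c = 'teal'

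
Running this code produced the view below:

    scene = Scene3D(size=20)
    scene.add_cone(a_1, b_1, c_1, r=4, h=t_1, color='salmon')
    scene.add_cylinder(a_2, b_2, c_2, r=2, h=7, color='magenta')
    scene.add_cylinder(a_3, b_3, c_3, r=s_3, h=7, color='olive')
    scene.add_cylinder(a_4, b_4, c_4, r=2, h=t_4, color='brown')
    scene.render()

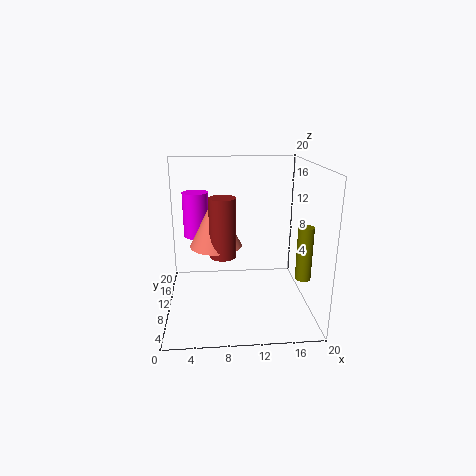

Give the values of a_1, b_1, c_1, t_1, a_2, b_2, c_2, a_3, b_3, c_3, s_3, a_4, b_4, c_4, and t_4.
a_1 = 7
b_1 = 15
c_1 = 7
t_1 = 8
a_2 = 4
b_2 = 17
c_2 = 8
a_3 = 18
b_3 = 5
c_3 = 6
s_3 = 1
a_4 = 8
b_4 = 13
c_4 = 6
t_4 = 9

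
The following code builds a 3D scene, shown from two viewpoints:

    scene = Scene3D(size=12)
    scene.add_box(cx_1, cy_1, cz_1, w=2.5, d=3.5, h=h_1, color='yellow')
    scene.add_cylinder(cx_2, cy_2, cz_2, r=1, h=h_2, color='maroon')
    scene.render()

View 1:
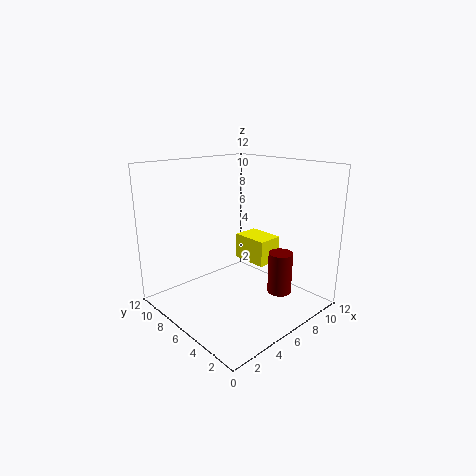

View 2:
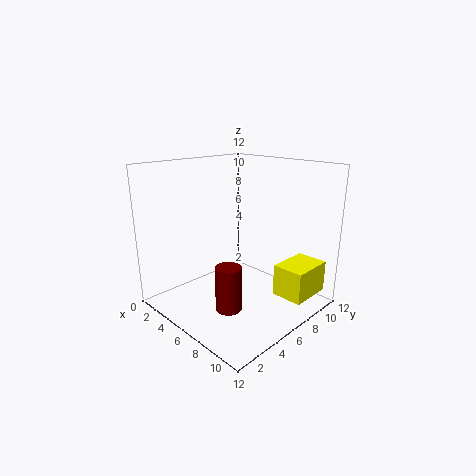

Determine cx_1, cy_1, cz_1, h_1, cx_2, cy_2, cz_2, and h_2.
cx_1 = 9.5
cy_1 = 6.5
cz_1 = 2
h_1 = 2.5
cx_2 = 8
cy_2 = 3
cz_2 = 1.5
h_2 = 3.5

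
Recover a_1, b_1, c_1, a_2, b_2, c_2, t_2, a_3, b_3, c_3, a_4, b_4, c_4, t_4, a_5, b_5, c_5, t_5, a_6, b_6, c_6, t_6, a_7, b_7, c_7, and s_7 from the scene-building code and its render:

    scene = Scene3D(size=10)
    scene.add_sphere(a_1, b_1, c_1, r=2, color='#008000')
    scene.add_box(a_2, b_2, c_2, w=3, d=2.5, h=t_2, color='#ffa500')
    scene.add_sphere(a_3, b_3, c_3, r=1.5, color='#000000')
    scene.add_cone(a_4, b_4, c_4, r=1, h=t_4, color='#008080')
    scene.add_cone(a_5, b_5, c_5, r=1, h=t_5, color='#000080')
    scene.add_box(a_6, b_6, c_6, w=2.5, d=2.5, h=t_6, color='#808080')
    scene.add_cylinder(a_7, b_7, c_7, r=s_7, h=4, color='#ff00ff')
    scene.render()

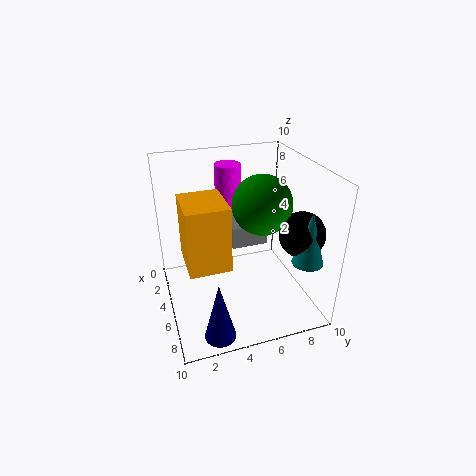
a_1 = 5.5; b_1 = 6.5; c_1 = 7.5; a_2 = 5.5; b_2 = 1; c_2 = 5; t_2 = 4; a_3 = 7.5; b_3 = 8.5; c_3 = 6; a_4 = 8.5; b_4 = 8.5; c_4 = 4.5; t_4 = 3.5; a_5 = 9; b_5 = 2.5; c_5 = 0.5; t_5 = 4; a_6 = 3; b_6 = 4.5; c_6 = 4.5; t_6 = 1.5; a_7 = 1; b_7 = 5.5; c_7 = 5; s_7 = 1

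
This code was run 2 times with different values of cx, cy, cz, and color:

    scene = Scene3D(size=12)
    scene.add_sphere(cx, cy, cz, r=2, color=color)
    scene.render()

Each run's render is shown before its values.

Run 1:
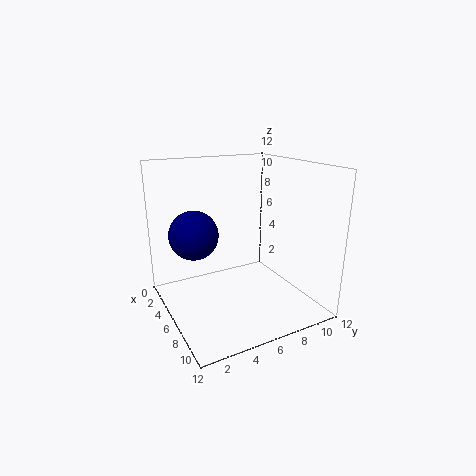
cx = 5
cy = 2.5
cz = 6.5
color = 'navy'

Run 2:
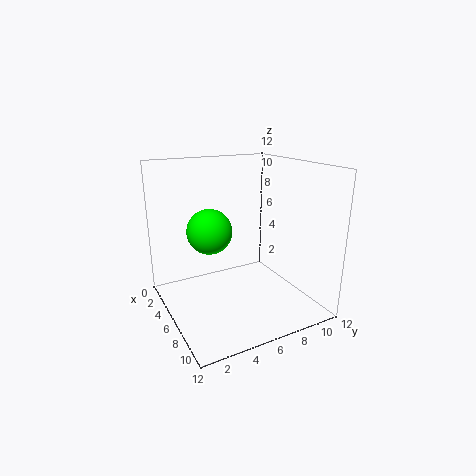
cx = 3.5
cy = 4.5
cz = 6
color = 'lime'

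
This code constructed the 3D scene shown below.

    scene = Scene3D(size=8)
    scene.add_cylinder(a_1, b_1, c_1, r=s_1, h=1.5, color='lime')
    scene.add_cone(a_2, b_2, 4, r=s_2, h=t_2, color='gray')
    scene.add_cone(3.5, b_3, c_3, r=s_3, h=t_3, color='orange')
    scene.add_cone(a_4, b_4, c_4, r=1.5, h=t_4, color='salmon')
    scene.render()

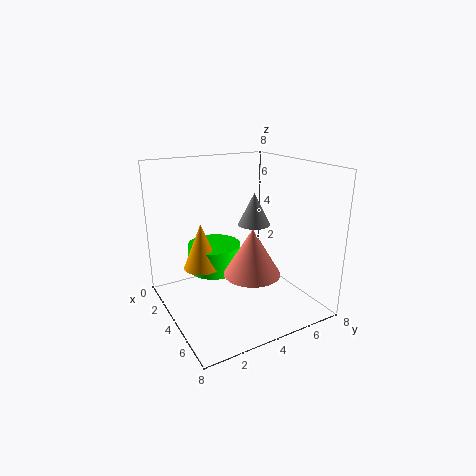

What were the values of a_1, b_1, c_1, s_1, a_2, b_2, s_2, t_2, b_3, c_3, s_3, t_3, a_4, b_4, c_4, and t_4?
a_1 = 3
b_1 = 3
c_1 = 2
s_1 = 1.5
a_2 = 2.5
b_2 = 6
s_2 = 1
t_2 = 2
b_3 = 2
c_3 = 2.5
s_3 = 1
t_3 = 2.5
a_4 = 5.5
b_4 = 4
c_4 = 2.5
t_4 = 2.5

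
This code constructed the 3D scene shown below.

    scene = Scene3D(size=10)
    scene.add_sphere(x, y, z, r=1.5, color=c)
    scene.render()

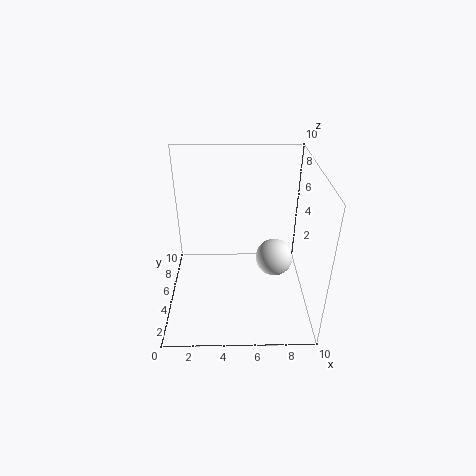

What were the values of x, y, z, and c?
x = 8, y = 7.5, z = 1.5, c = 'white'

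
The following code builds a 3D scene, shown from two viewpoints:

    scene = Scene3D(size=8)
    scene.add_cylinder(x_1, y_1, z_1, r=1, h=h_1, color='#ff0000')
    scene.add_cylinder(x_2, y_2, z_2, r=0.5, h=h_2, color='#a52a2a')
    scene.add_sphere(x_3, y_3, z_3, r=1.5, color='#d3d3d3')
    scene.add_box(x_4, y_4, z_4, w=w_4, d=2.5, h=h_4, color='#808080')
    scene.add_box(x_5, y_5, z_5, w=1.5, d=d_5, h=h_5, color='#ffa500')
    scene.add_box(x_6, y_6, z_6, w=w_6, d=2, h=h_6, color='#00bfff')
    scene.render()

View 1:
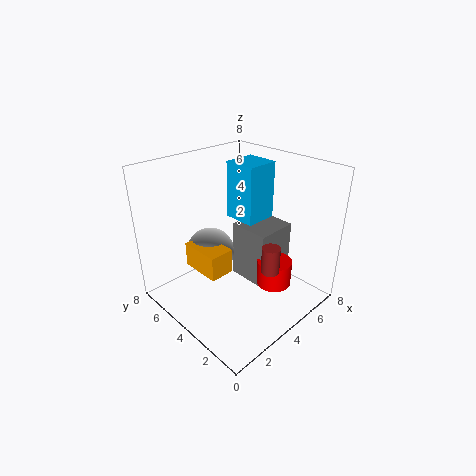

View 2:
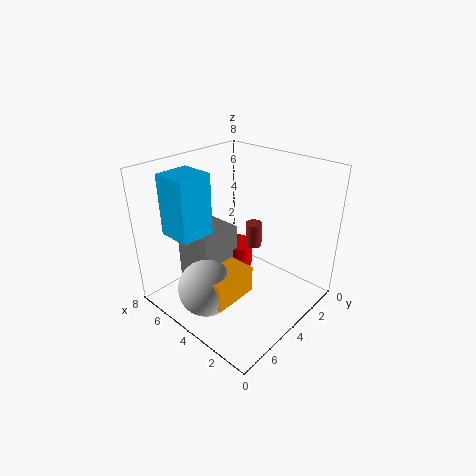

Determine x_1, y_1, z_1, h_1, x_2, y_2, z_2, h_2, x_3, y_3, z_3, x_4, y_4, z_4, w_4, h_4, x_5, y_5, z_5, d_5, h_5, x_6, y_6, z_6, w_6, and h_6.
x_1 = 5.5
y_1 = 2.5
z_1 = 1
h_1 = 1.5
x_2 = 4.5
y_2 = 2
z_2 = 2.5
h_2 = 1.5
x_3 = 4
y_3 = 6.5
z_3 = 2
x_4 = 5
y_4 = 3
z_4 = 0.5
w_4 = 2.5
h_4 = 3.5
x_5 = 2.5
y_5 = 4.5
z_5 = 1.5
d_5 = 2.5
h_5 = 1.5
x_6 = 5.5
y_6 = 4.5
z_6 = 4
w_6 = 2
h_6 = 3.5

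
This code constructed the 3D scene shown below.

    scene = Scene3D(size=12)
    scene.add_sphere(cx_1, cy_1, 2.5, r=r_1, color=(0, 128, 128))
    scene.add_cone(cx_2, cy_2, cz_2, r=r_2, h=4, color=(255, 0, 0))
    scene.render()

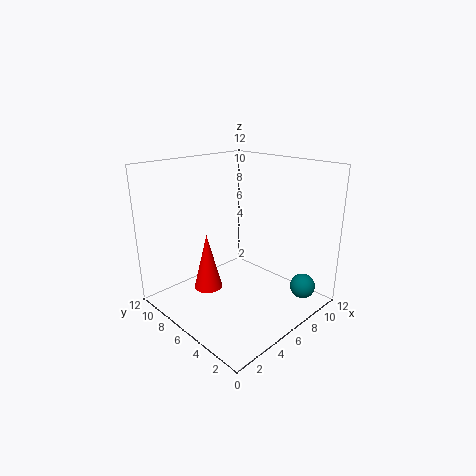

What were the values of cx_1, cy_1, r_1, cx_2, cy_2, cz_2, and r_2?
cx_1 = 8.5
cy_1 = 1
r_1 = 1
cx_2 = 1.5
cy_2 = 4.5
cz_2 = 4
r_2 = 1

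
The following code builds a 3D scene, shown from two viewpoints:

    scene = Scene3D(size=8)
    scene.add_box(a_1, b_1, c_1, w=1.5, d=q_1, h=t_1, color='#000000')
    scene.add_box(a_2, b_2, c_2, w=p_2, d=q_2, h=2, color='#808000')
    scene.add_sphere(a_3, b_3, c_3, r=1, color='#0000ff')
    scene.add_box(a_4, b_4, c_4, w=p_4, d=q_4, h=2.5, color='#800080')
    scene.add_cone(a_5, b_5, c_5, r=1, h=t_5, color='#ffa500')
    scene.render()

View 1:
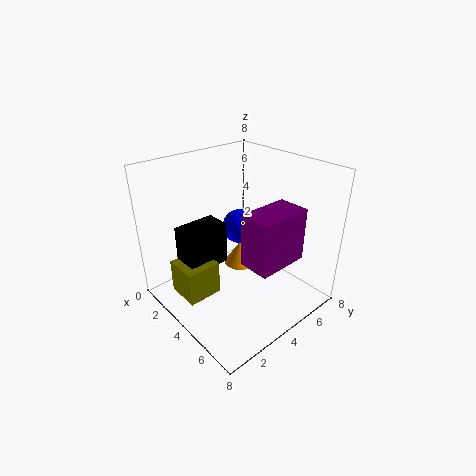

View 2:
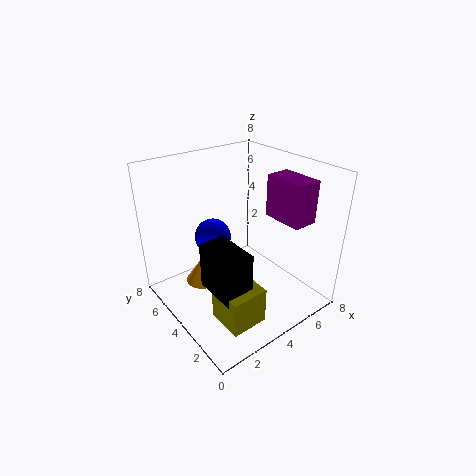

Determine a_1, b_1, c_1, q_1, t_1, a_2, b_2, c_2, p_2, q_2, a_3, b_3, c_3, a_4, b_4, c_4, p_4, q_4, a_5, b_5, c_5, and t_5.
a_1 = 1.5, b_1 = 1.5, c_1 = 2, q_1 = 2.5, t_1 = 2.5, a_2 = 1.5, b_2 = 1, c_2 = 0.5, p_2 = 2, q_2 = 2, a_3 = 3, b_3 = 5, c_3 = 4, a_4 = 6.5, b_4 = 2, c_4 = 4.5, p_4 = 1.5, q_4 = 2.5, a_5 = 2.5, b_5 = 5.5, c_5 = 1, t_5 = 1.5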